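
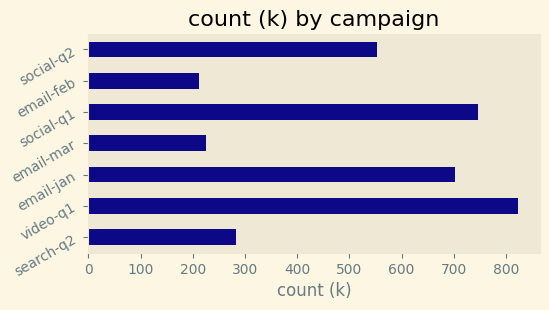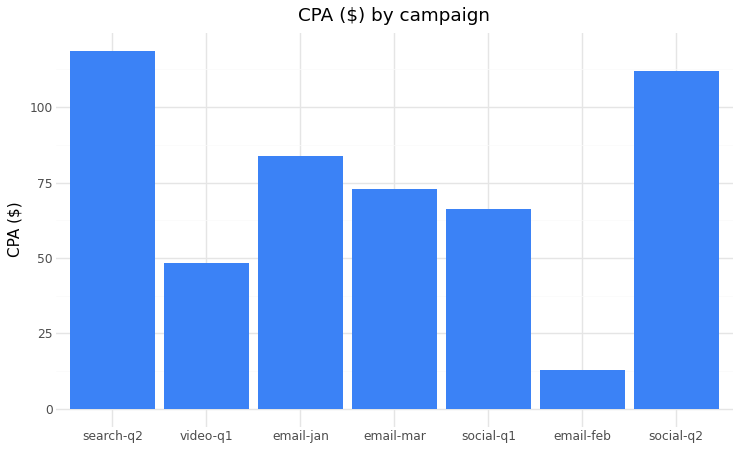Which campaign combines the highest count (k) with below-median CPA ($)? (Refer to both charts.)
Chart 2 median CPA ($) ≈ 80; below-median campaigns: video-q1, social-q1, email-feb. Among those, video-q1 has the highest count (k) (≈ 800).

video-q1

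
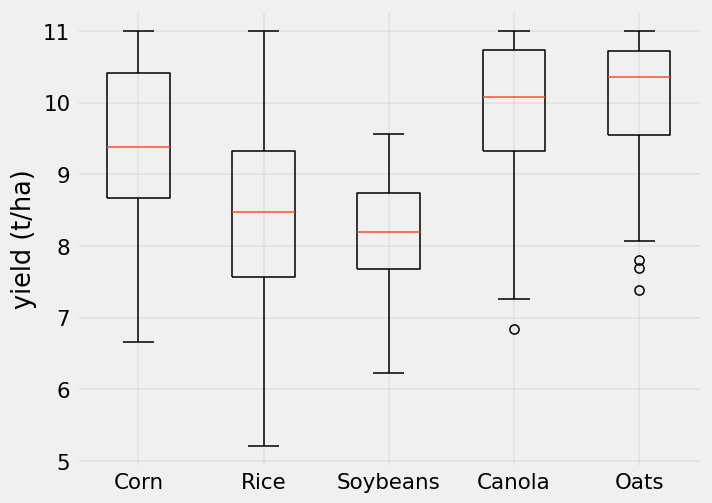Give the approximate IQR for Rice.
Q3 ≈ 9.4, Q1 ≈ 7.6; IQR ≈ 1.8.

≈ 1.8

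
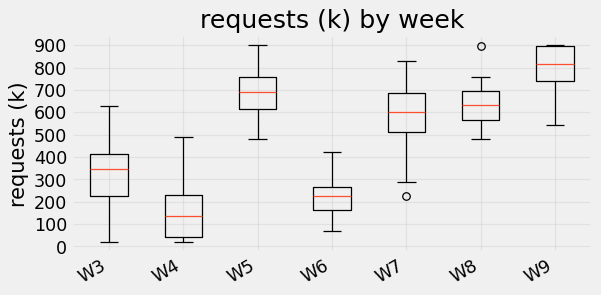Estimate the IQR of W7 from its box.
≈ 200

Q3 ≈ 700, Q1 ≈ 500; IQR ≈ 200.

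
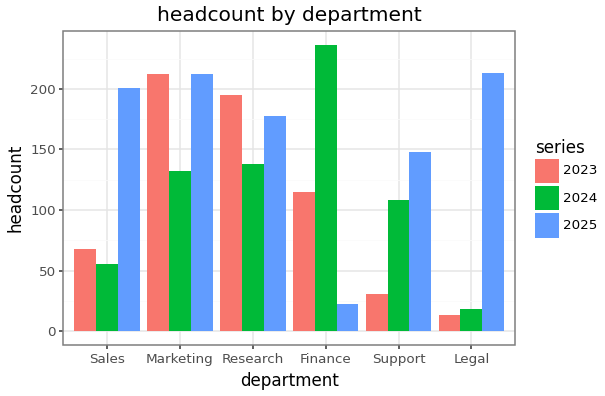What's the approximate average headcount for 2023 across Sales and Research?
(60 + 200) / 2 ≈ 130.

≈ 130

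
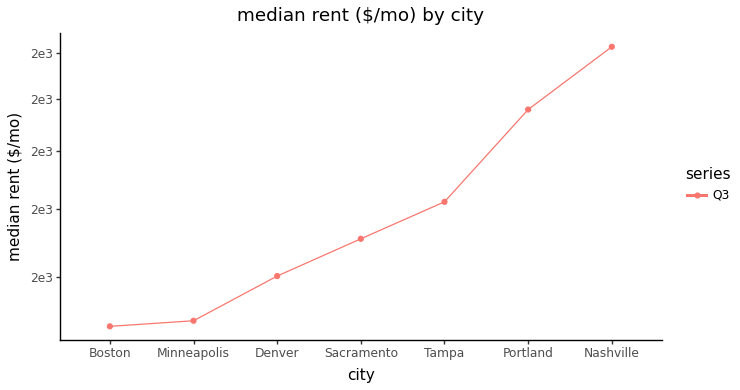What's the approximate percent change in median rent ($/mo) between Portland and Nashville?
≈ +13.6%

Portland ≈ 2200, Nashville ≈ 2500; (2500 − 2200) / 2200 ≈ +13.6%.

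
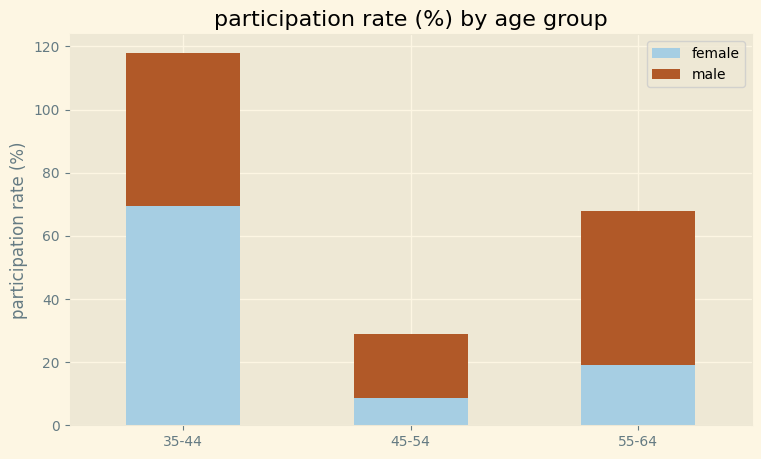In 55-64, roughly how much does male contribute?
male top ≈ 70, bottom ≈ 20; segment ≈ 50.

≈ 50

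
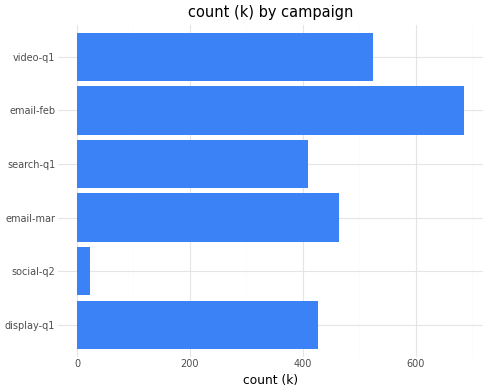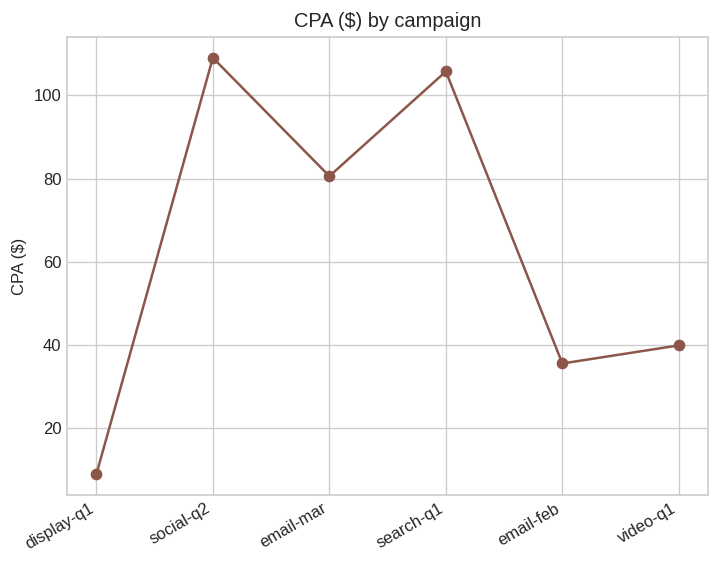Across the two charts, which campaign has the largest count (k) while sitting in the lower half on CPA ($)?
Chart 2 median CPA ($) ≈ 60; below-median campaigns: display-q1, email-feb, video-q1. Among those, email-feb has the highest count (k) (≈ 700).

email-feb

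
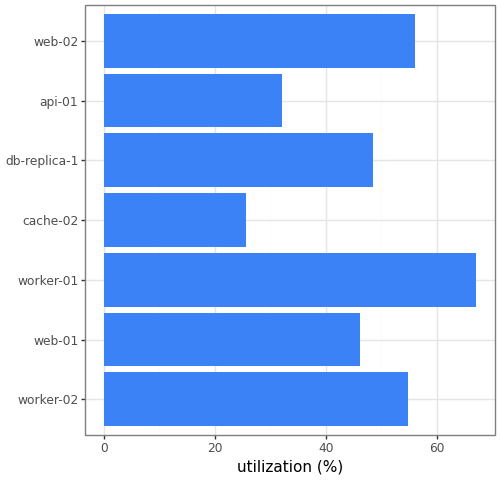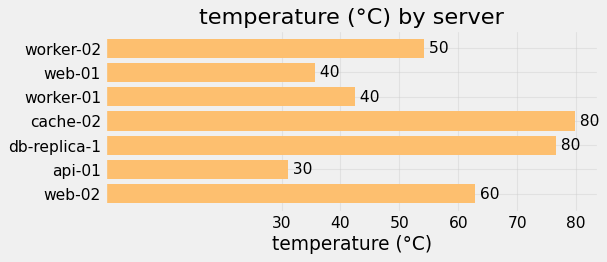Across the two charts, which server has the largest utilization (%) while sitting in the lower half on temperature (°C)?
Chart 2 median temperature (°C) ≈ 50; below-median servers: web-01, worker-01, api-01. Among those, worker-01 has the highest utilization (%) (≈ 70).

worker-01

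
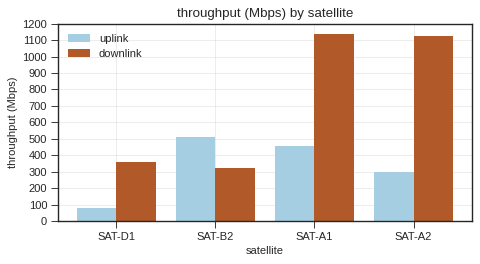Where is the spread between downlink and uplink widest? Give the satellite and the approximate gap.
SAT-A2, ≈ 800 Mbps

SAT-A2: downlink ≈ 1100, uplink ≈ 300 → gap ≈ 800. Next-largest (SAT-A1) is only ≈ 600.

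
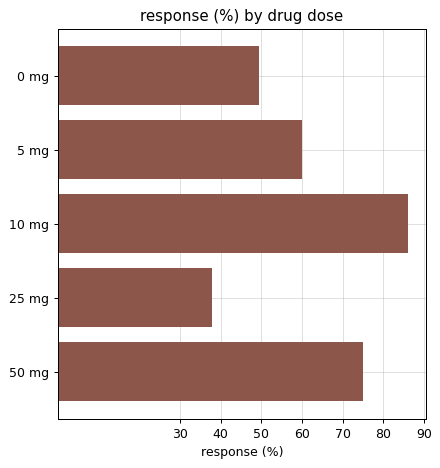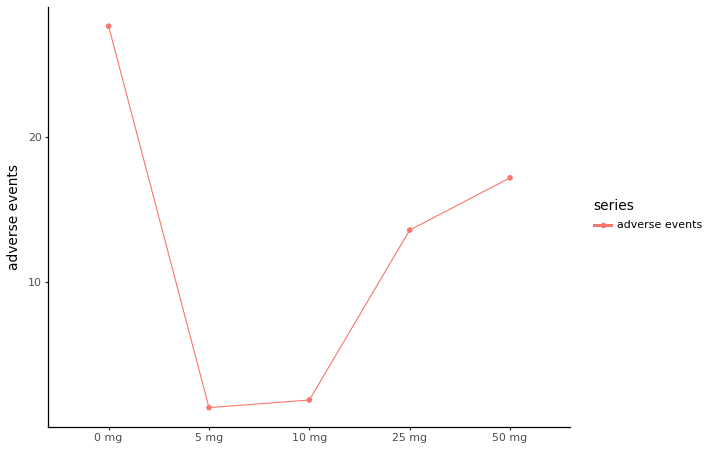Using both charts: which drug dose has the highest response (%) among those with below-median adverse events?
Chart 2 median adverse events ≈ 15; below-median drug doses: 5 mg, 10 mg. Among those, 10 mg has the highest response (%) (≈ 90).

10 mg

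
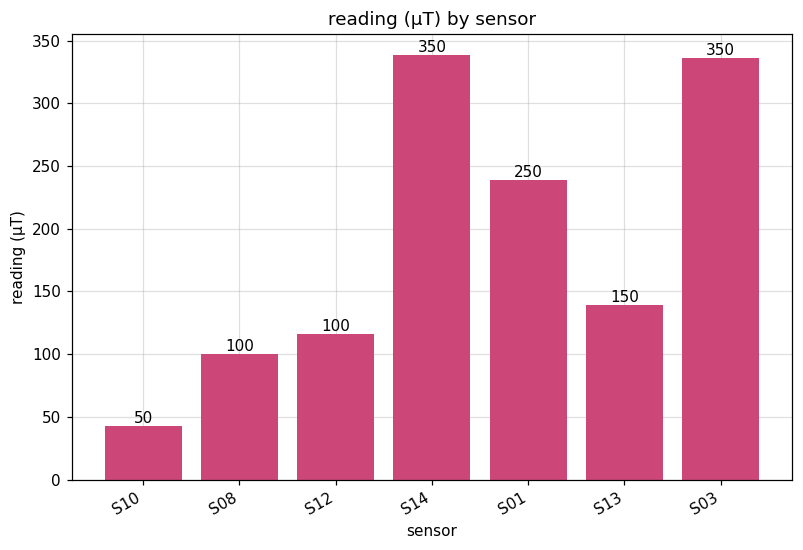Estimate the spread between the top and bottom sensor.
Max S14 ≈ 350, min S10 ≈ 50; range ≈ 300.

≈ 300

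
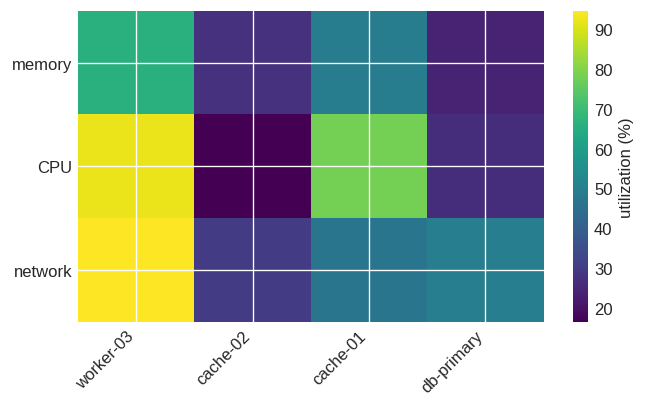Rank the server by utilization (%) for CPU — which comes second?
Top 3 for CPU: worker-03 ≈ 90, cache-01 ≈ 80, db-primary ≈ 30.

cache-01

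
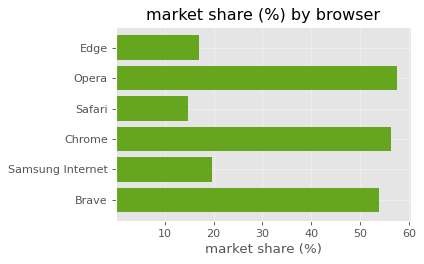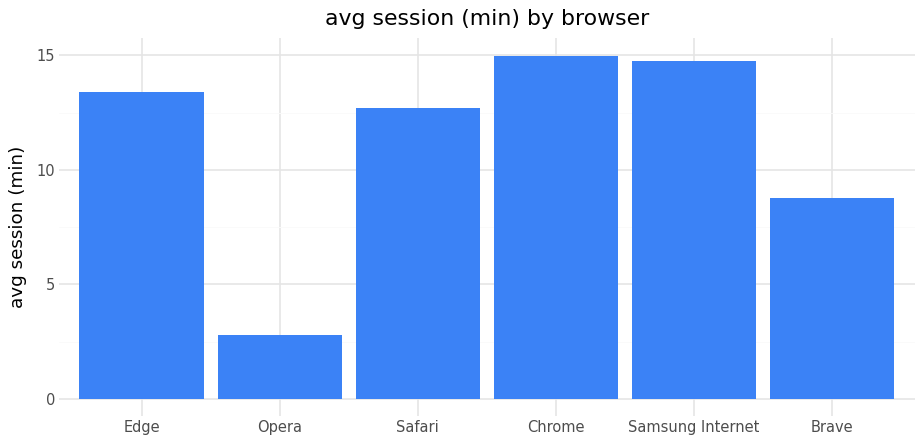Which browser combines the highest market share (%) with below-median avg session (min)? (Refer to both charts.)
Chart 2 median avg session (min) ≈ 14; below-median browsers: Opera, Safari, Brave. Among those, Opera has the highest market share (%) (≈ 60).

Opera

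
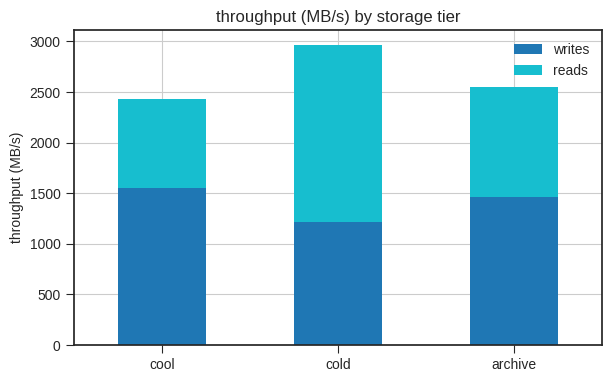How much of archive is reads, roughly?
reads top ≈ 2500, bottom ≈ 1500; segment ≈ 1000.

≈ 1000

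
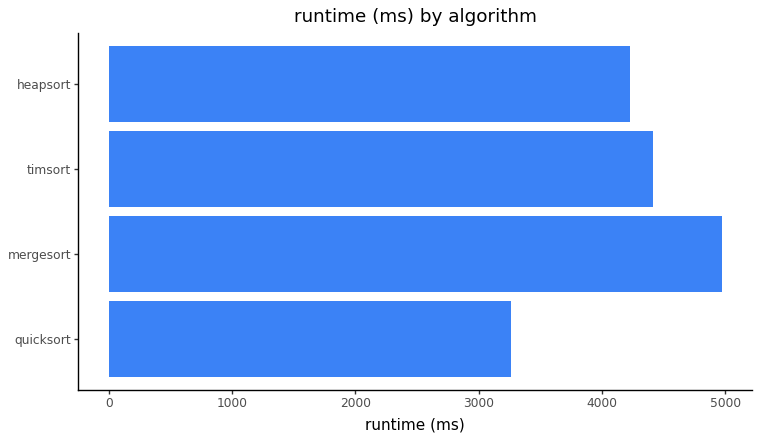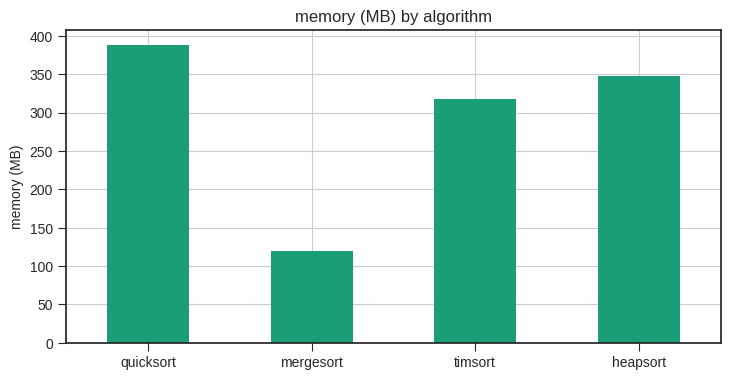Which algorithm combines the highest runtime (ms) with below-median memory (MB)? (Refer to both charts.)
mergesort

Chart 2 median memory (MB) ≈ 350; below-median algorithms: mergesort, timsort. Among those, mergesort has the highest runtime (ms) (≈ 5000).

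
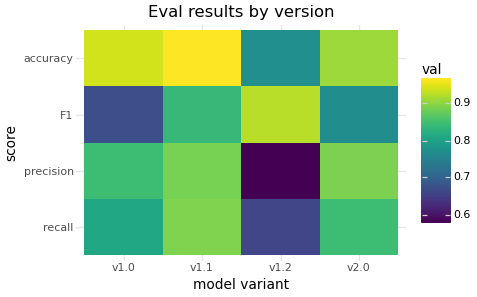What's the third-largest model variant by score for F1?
Top 4 for F1: v1.2 ≈ 0.95, v1.1 ≈ 0.85, v2.0 ≈ 0.75, v1.0 ≈ 0.65.

v2.0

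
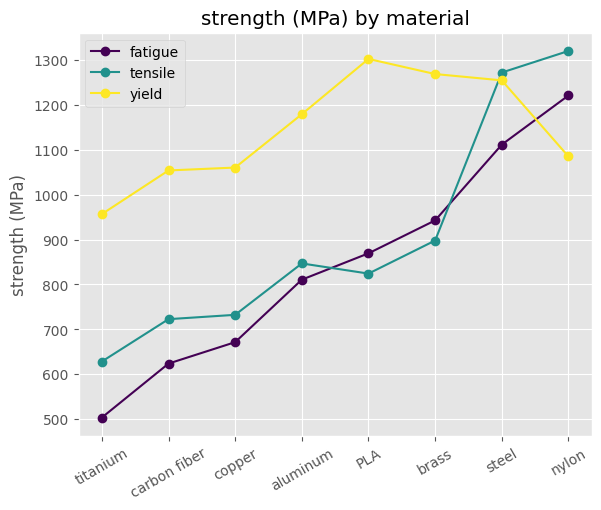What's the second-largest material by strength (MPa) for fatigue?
Top 3 for fatigue: nylon ≈ 1200, steel ≈ 1100, brass ≈ 900.

steel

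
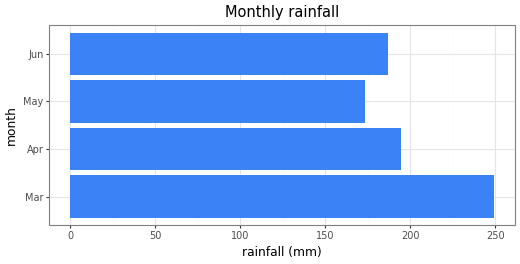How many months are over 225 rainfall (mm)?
Above 225: Mar.

1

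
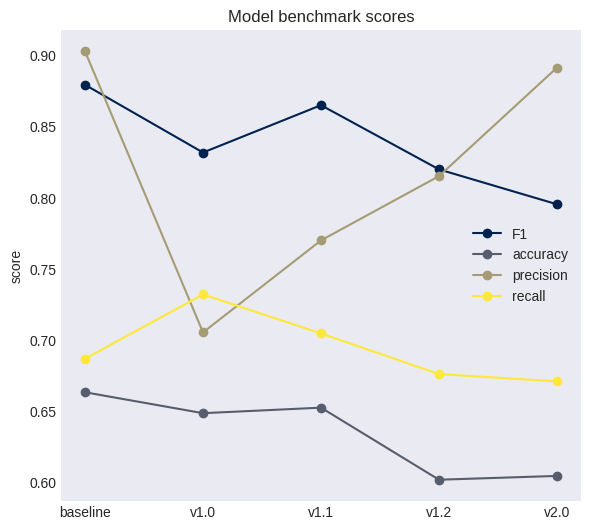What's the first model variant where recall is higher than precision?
baseline: recall ≈ 0.70 vs precision ≈ 0.90 (not yet); v1.0: recall ≈ 0.75 vs precision ≈ 0.70 (first crossover).

v1.0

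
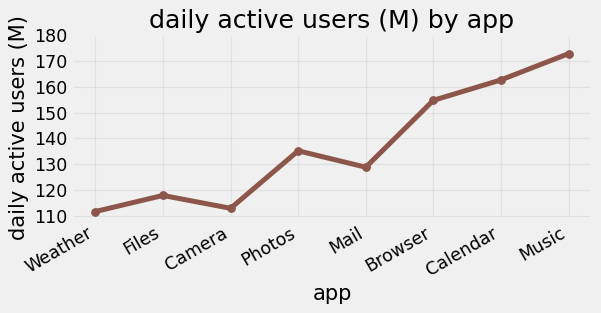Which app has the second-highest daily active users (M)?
Calendar

Top 3: Music ≈ 170, Calendar ≈ 160, Browser ≈ 150.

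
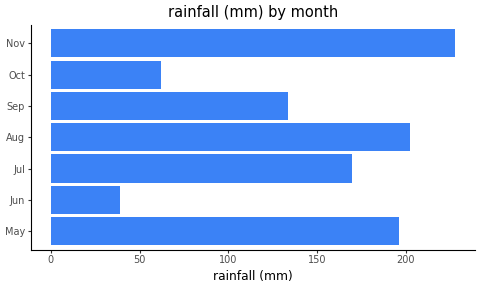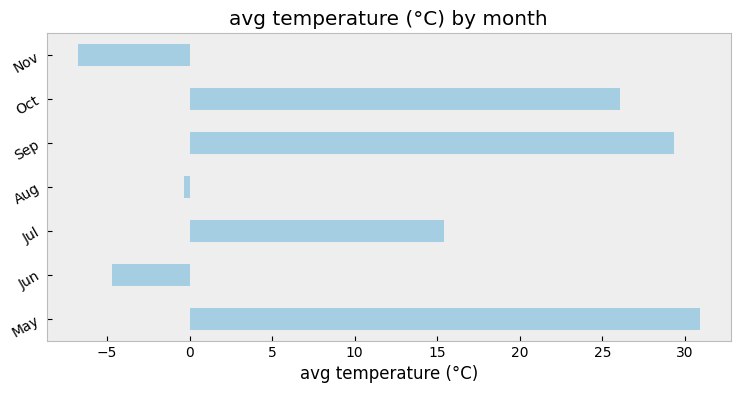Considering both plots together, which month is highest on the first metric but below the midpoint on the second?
Chart 2 median avg temperature (°C) ≈ 15; below-median months: Jun, Aug, Nov. Among those, Nov has the highest rainfall (mm) (≈ 225).

Nov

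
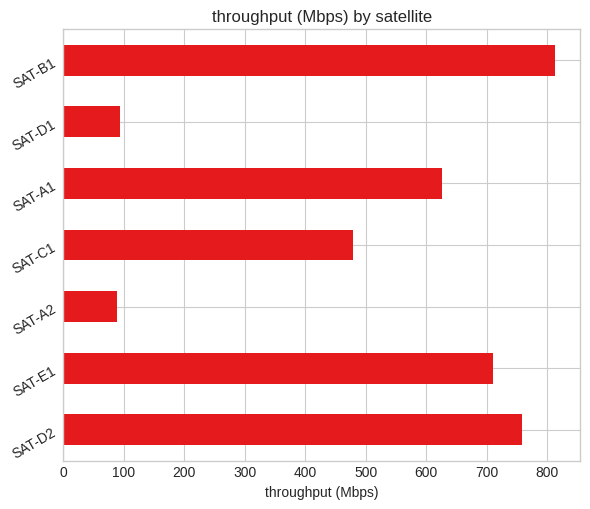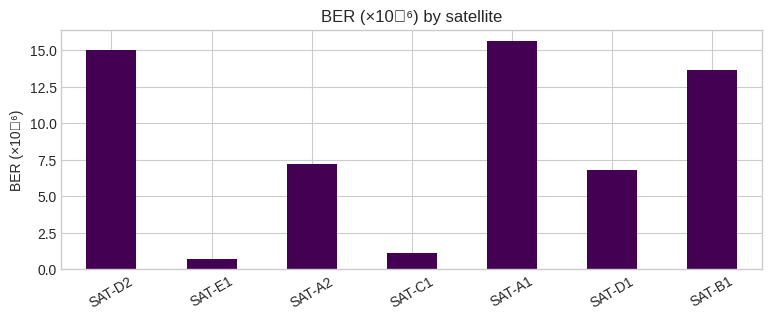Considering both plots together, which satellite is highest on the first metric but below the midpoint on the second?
Chart 2 median BER (×10⁻⁶) ≈ 8; below-median satellites: SAT-E1, SAT-C1, SAT-D1. Among those, SAT-E1 has the highest throughput (Mbps) (≈ 700).

SAT-E1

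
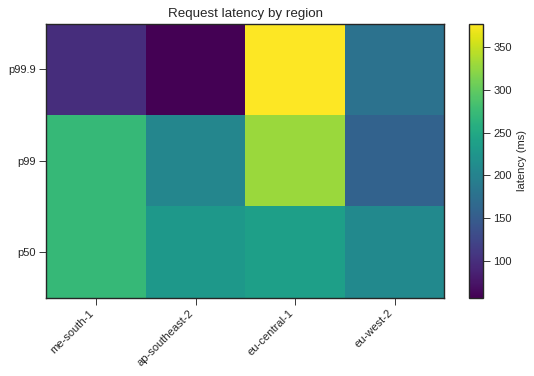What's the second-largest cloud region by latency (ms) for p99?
me-south-1

Top 3 for p99: eu-central-1 ≈ 350, me-south-1 ≈ 250, ap-southeast-2 ≈ 200.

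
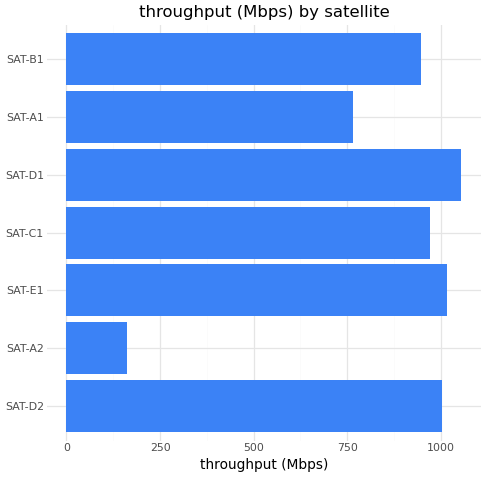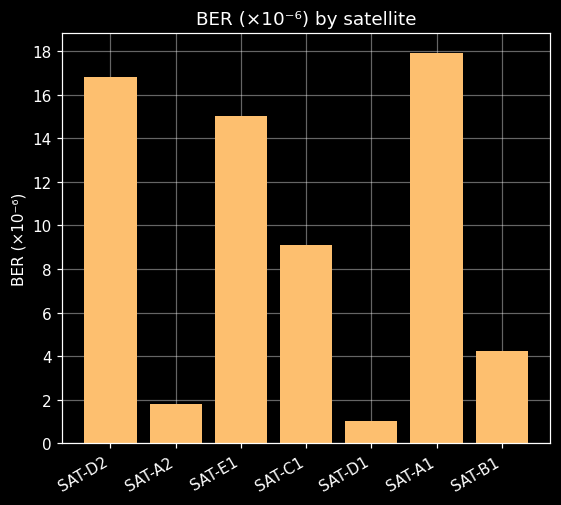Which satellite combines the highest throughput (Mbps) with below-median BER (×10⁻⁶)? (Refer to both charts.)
SAT-D1

Chart 2 median BER (×10⁻⁶) ≈ 10; below-median satellites: SAT-A2, SAT-D1, SAT-B1. Among those, SAT-D1 has the highest throughput (Mbps) (≈ 1100).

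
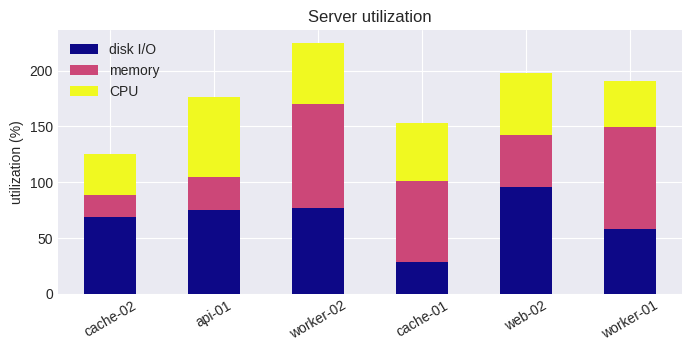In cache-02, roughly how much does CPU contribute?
≈ 40

CPU top ≈ 120, bottom ≈ 80; segment ≈ 40.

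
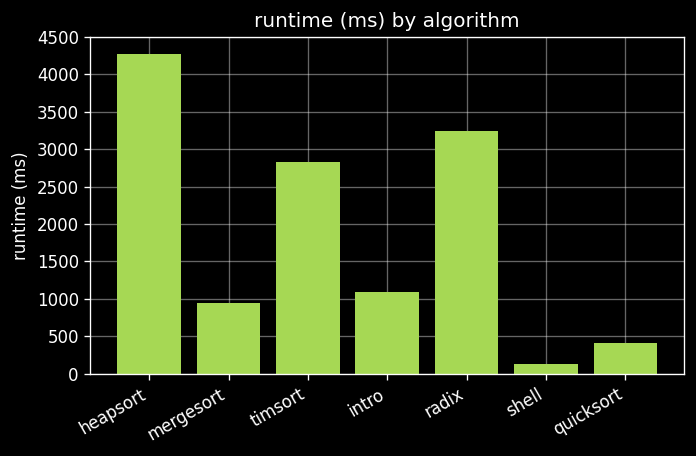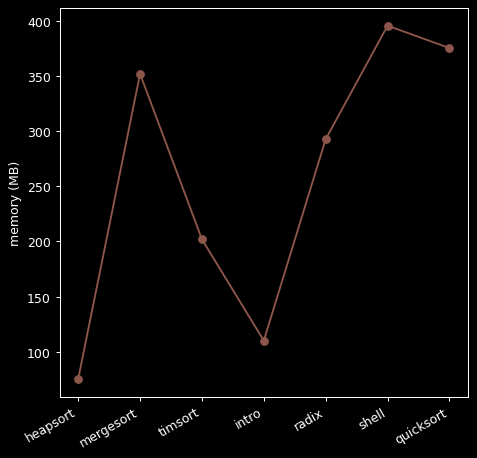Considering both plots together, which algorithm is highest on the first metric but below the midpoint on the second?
heapsort

Chart 2 median memory (MB) ≈ 300; below-median algorithms: heapsort, timsort, intro. Among those, heapsort has the highest runtime (ms) (≈ 4500).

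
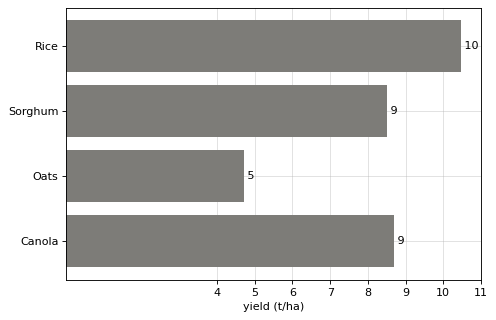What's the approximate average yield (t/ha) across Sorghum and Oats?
≈ 7

(9 + 5) / 2 ≈ 7.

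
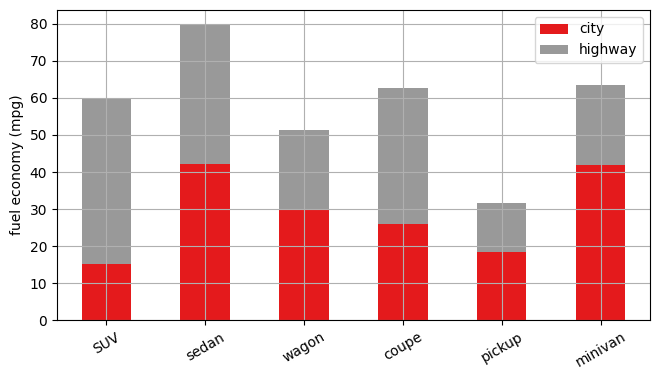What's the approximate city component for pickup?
≈ 20

city top ≈ 20, bottom ≈ 0; segment ≈ 20.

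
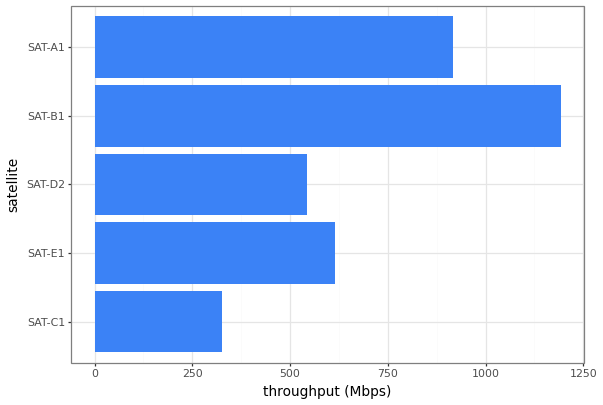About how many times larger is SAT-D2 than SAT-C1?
≈ 1.67×

SAT-D2 ≈ 500, SAT-C1 ≈ 300; 500/300 ≈ 1.67.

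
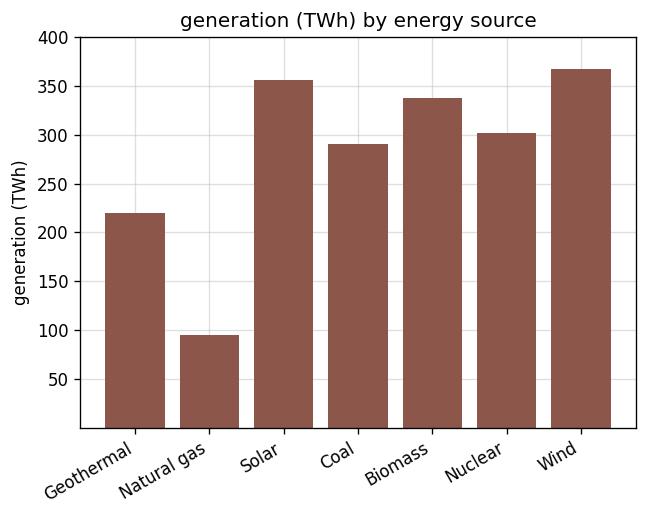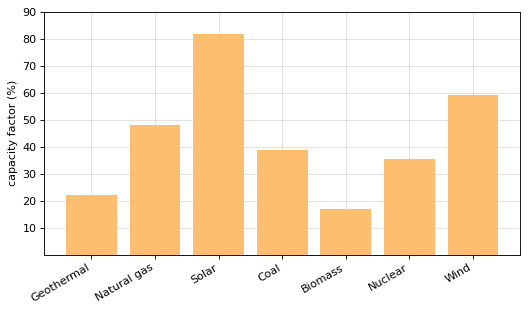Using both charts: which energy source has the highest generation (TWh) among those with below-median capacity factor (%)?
Biomass

Chart 2 median capacity factor (%) ≈ 40; below-median energy sources: Geothermal, Biomass, Nuclear. Among those, Biomass has the highest generation (TWh) (≈ 350).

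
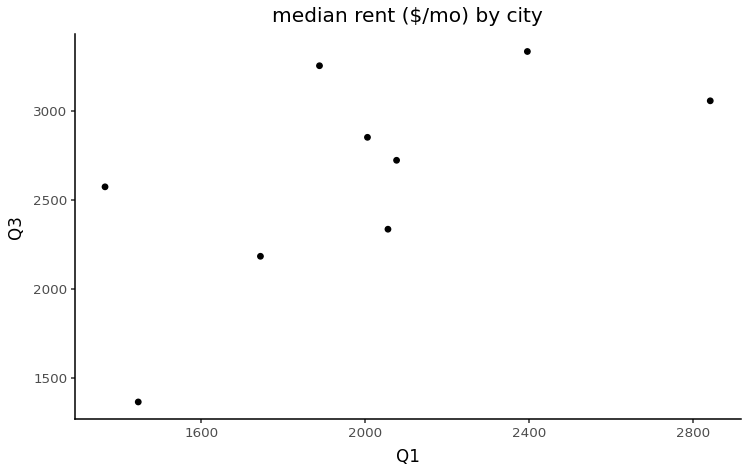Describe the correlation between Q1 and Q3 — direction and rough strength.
Points are positively correlated; moderate (|r| ≈ 0.6).

positive, moderate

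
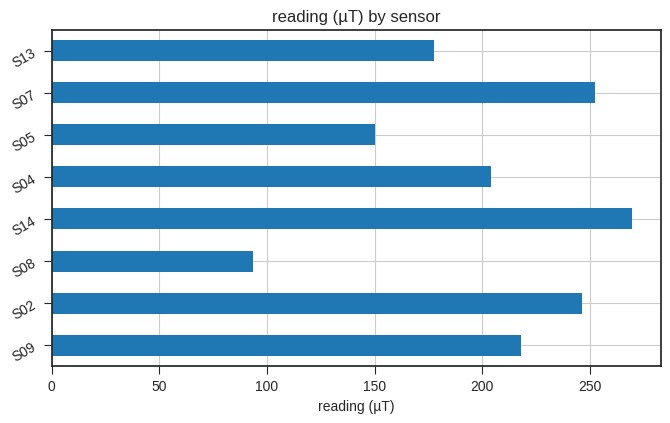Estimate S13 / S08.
S13 ≈ 175, S08 ≈ 100; 175/100 ≈ 1.75.

≈ 1.75×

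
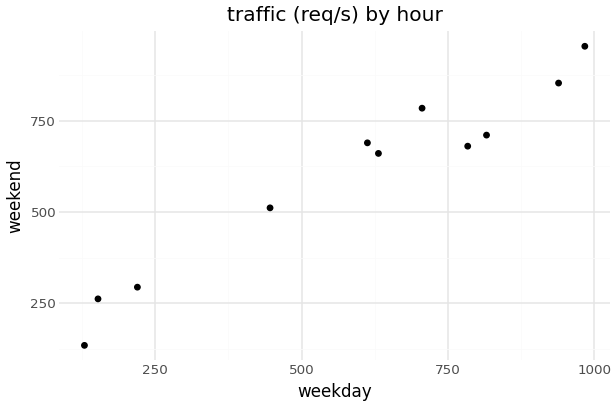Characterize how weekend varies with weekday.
Points are positively correlated; strong (|r| ≈ 1.0).

positive, strong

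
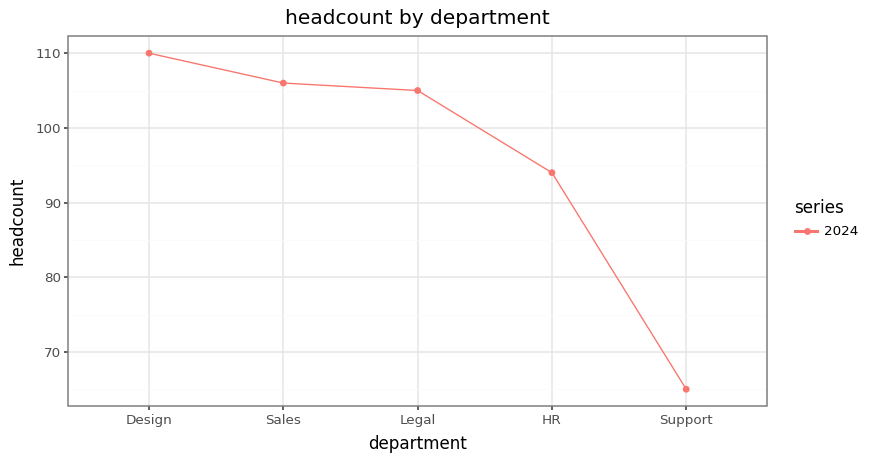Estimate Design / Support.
≈ 1.69×

Design ≈ 110, Support ≈ 65; 110/65 ≈ 1.69.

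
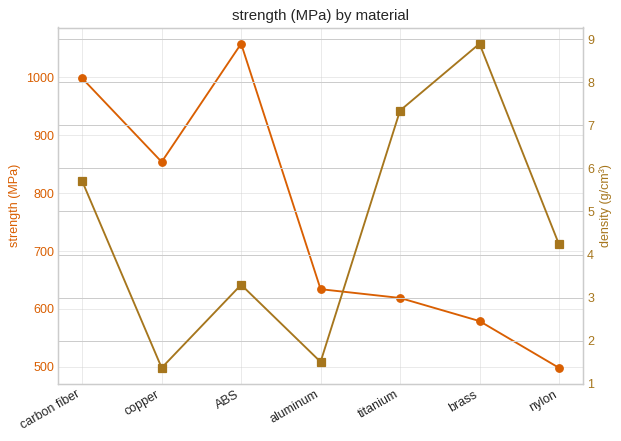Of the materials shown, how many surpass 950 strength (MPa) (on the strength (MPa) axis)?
2

Above 950: carbon fiber, ABS.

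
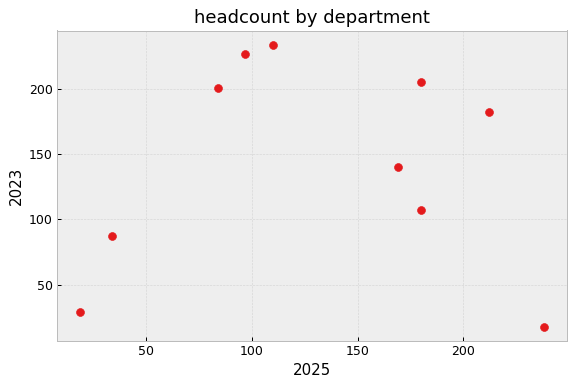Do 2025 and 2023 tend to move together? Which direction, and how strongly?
Points are roughly uncorrelated; weak (|r| ≈ 0.0).

no clear correlation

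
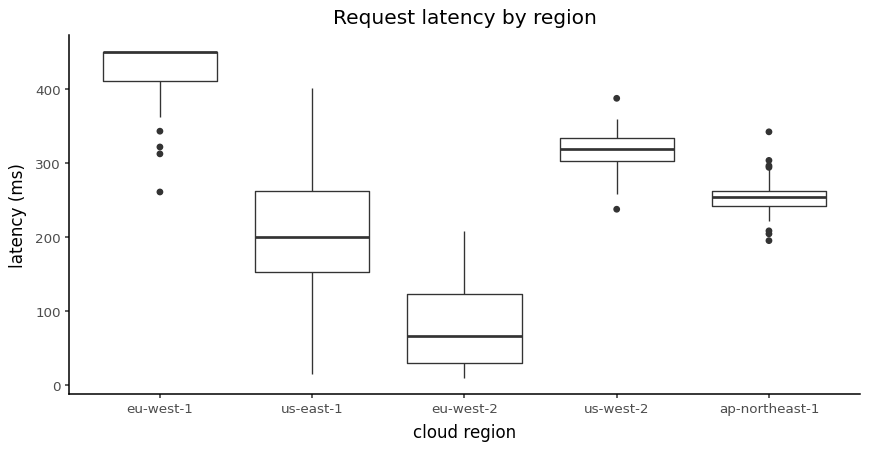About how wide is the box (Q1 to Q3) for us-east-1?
Q3 ≈ 250, Q1 ≈ 150; IQR ≈ 100.

≈ 100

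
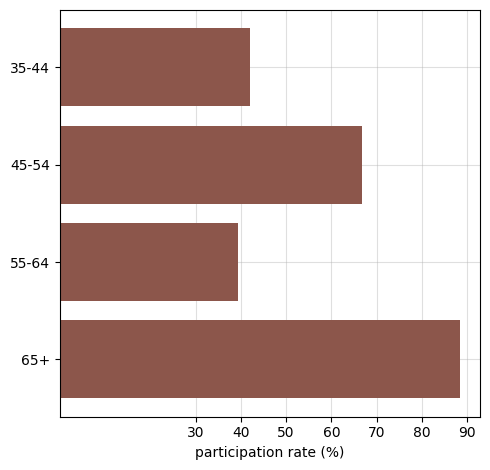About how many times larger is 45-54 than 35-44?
≈ 1.75×

45-54 ≈ 70, 35-44 ≈ 40; 70/40 ≈ 1.75.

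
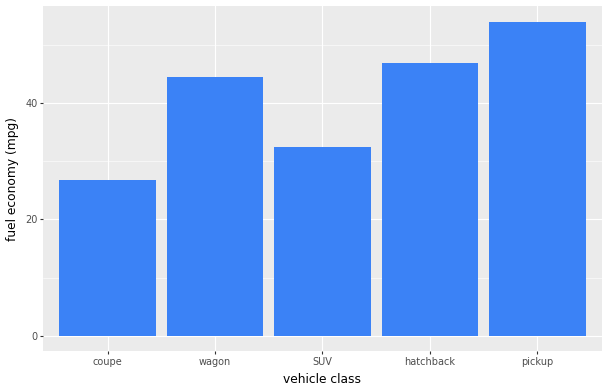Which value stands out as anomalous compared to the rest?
coupe

coupe ≈ 25; the rest sit between ≈ 35 and ≈ 55.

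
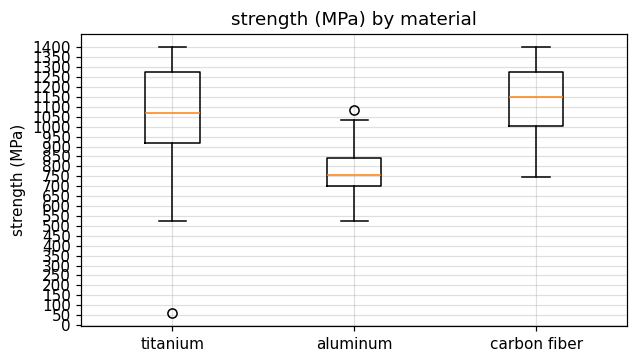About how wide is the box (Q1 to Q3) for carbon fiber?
≈ 300

Q3 ≈ 1300, Q1 ≈ 1000; IQR ≈ 300.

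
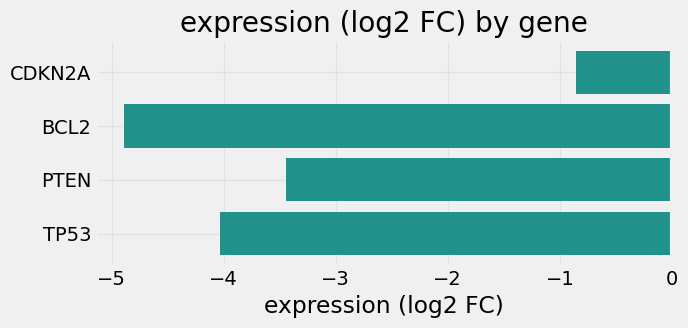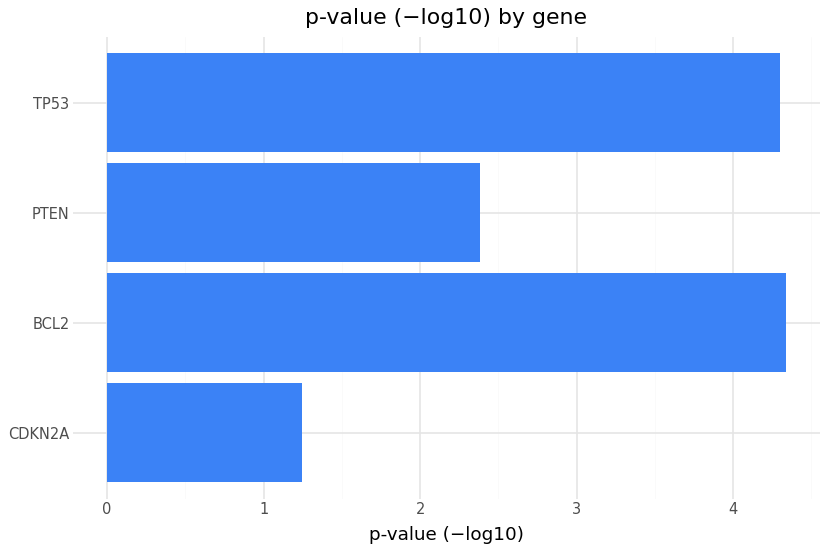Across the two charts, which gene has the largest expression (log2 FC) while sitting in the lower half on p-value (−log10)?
CDKN2A

Chart 2 median p-value (−log10) ≈ 3.5; below-median genes: CDKN2A, PTEN. Among those, CDKN2A has the highest expression (log2 FC) (≈ -1).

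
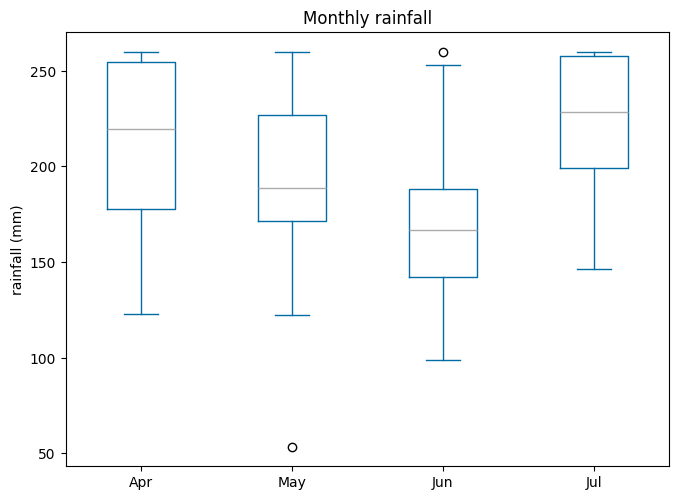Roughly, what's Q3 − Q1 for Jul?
≈ 60

Q3 ≈ 260, Q1 ≈ 200; IQR ≈ 60.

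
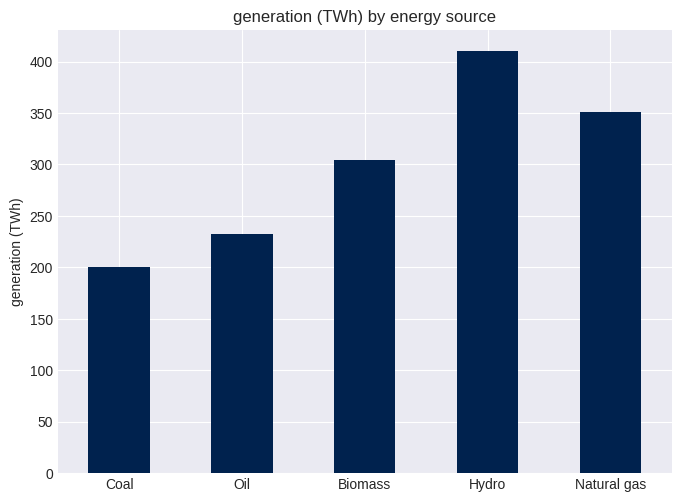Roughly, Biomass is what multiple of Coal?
Biomass ≈ 300, Coal ≈ 200; 300/200 ≈ 1.5.

≈ 1.5×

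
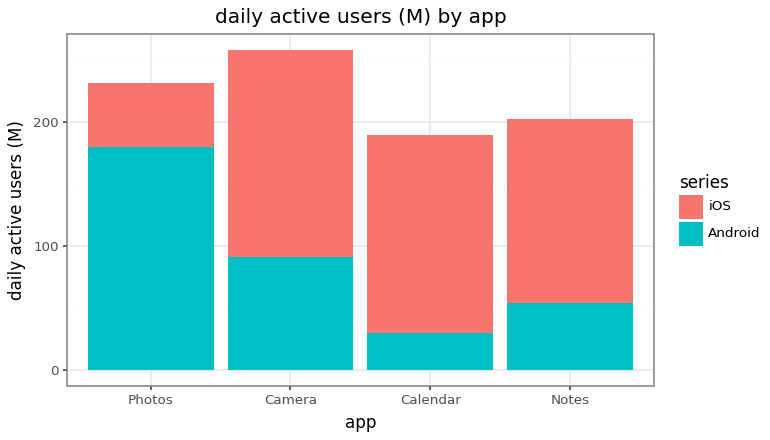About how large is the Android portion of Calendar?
≈ 25

Android top ≈ 25, bottom ≈ 0; segment ≈ 25.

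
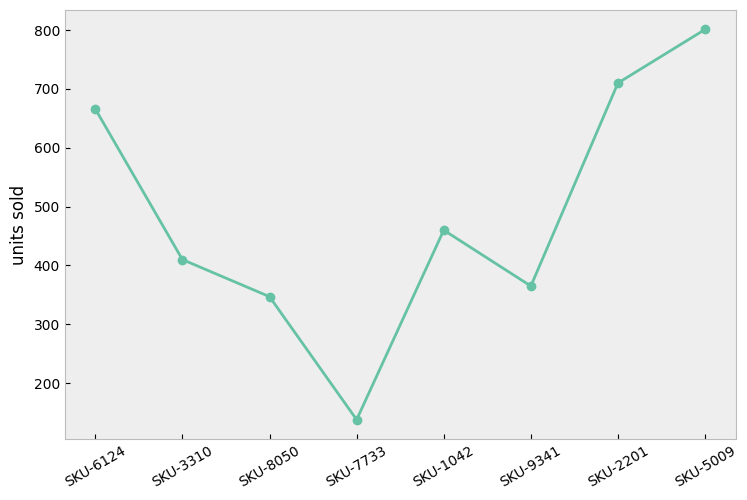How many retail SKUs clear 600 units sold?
3

Above 600: SKU-6124, SKU-2201, SKU-5009.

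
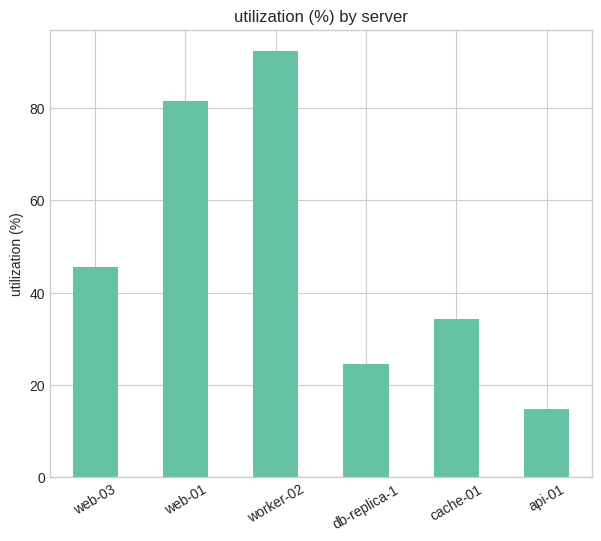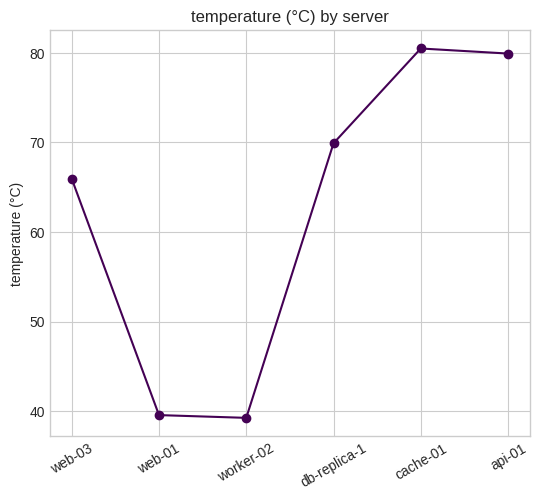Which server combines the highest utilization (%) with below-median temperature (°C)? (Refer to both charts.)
Chart 2 median temperature (°C) ≈ 70; below-median servers: web-03, web-01, worker-02. Among those, worker-02 has the highest utilization (%) (≈ 90).

worker-02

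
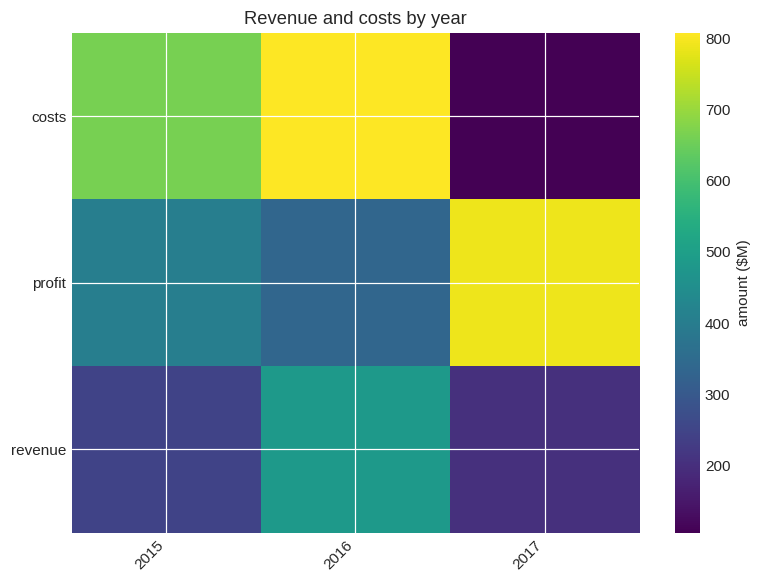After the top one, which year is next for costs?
2015

Top 3 for costs: 2016 ≈ 800, 2015 ≈ 700, 2017 ≈ 100.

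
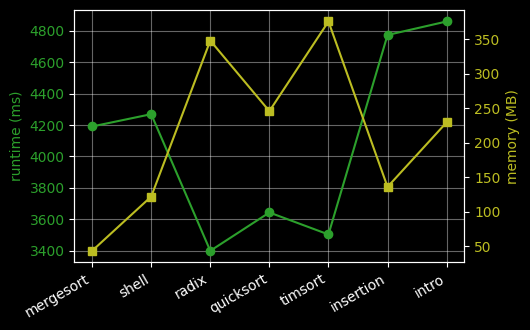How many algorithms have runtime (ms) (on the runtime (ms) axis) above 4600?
Above 4600: insertion, intro.

2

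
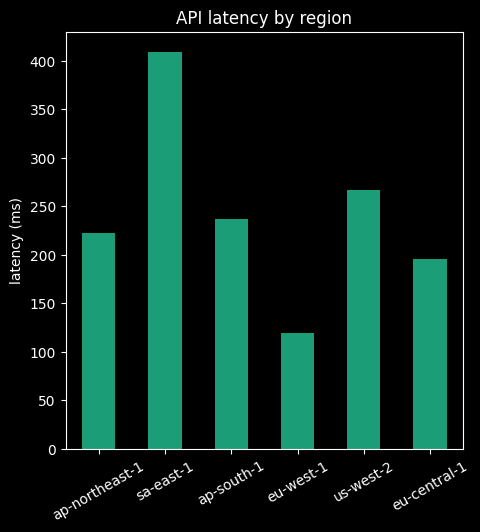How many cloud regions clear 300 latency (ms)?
1

Above 300: sa-east-1.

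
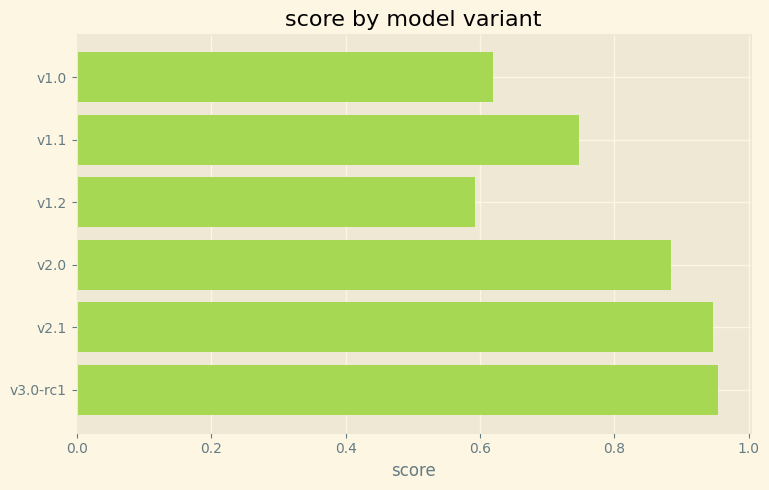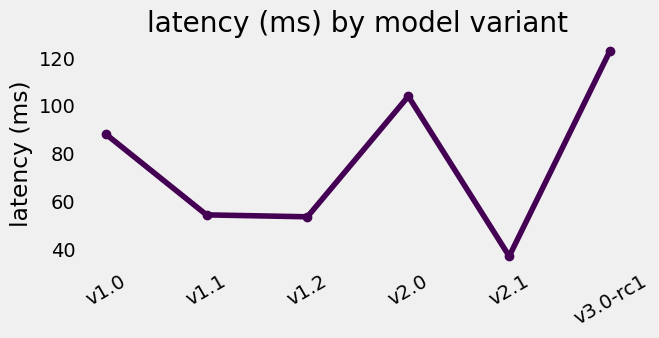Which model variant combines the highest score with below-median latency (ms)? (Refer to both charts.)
Chart 2 median latency (ms) ≈ 80; below-median model variants: v1.1, v1.2, v2.1. Among those, v2.1 has the highest score (≈ 0.9).

v2.1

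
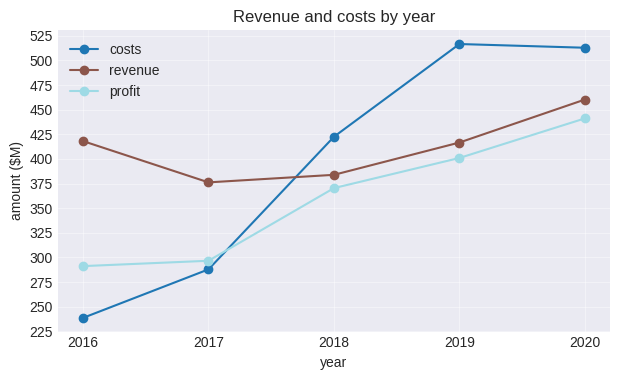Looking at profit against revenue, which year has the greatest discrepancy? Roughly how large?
2016: profit ≈ 300, revenue ≈ 425 → gap ≈ 125. Next-largest (2017) is only ≈ 75.

2016, ≈ 125 $M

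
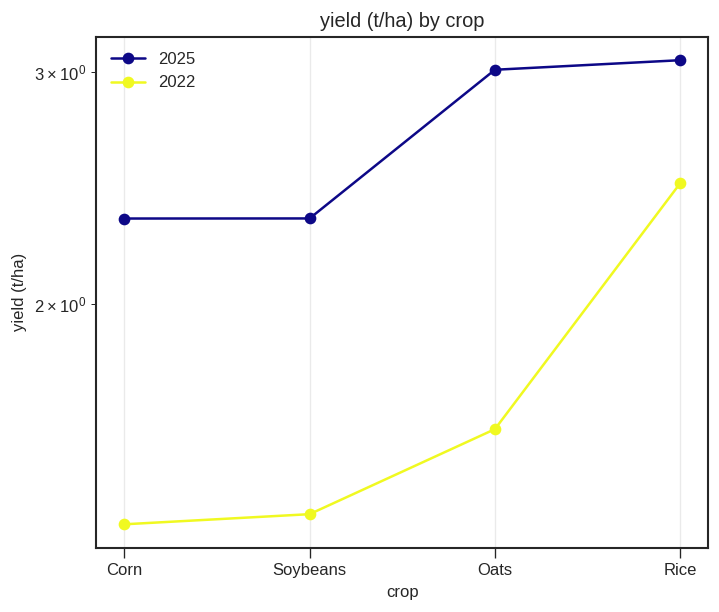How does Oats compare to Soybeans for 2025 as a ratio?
≈ 1.25×

Oats ≈ 3.0, Soybeans ≈ 2.4; 3.0/2.4 ≈ 1.25.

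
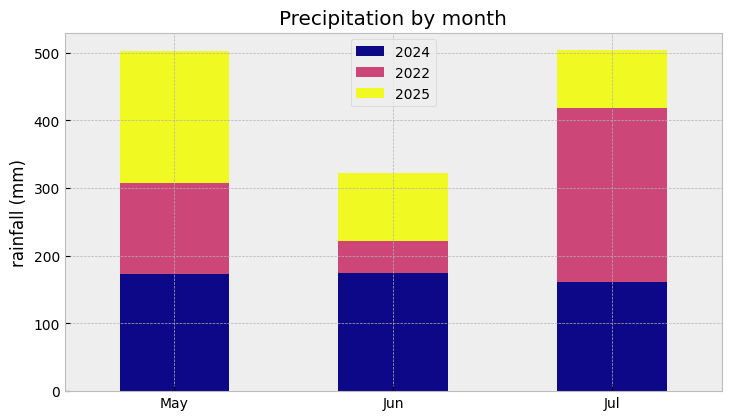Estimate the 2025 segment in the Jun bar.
≈ 100

2025 top ≈ 300, bottom ≈ 200; segment ≈ 100.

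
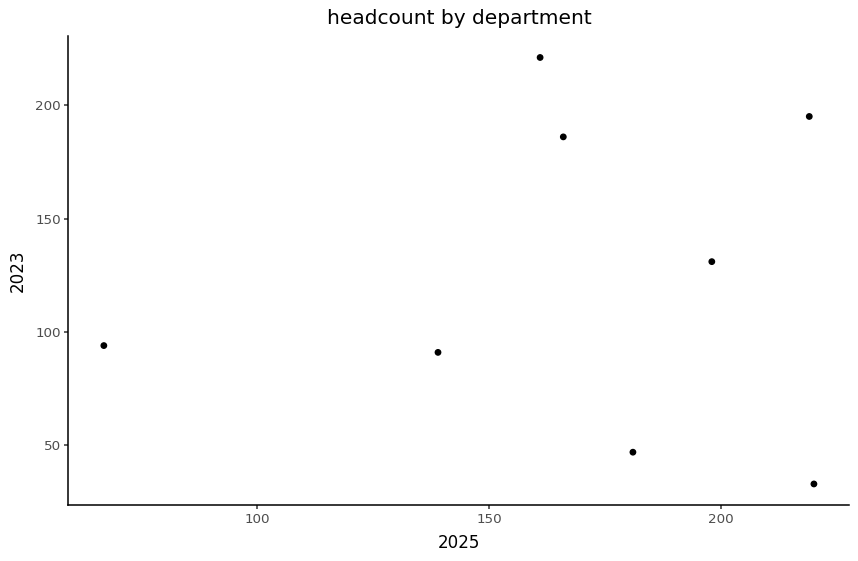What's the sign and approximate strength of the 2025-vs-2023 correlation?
no clear correlation

Points are roughly uncorrelated; weak (|r| ≈ 0.1).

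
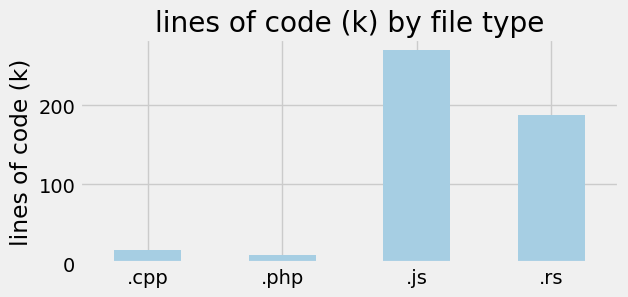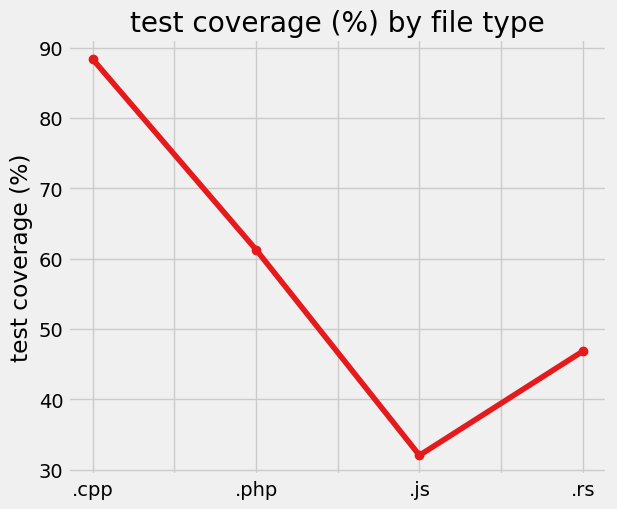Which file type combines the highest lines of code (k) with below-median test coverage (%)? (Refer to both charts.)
.js

Chart 2 median test coverage (%) ≈ 50; below-median file types: .js, .rs. Among those, .js has the highest lines of code (k) (≈ 275).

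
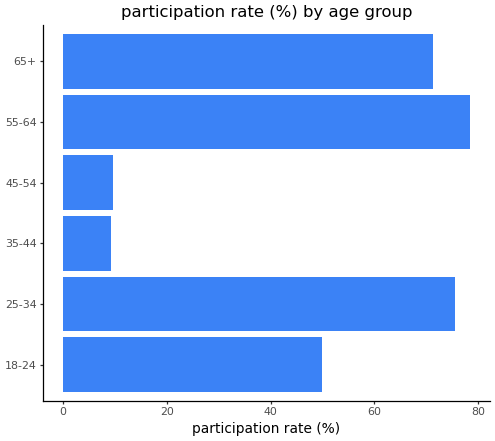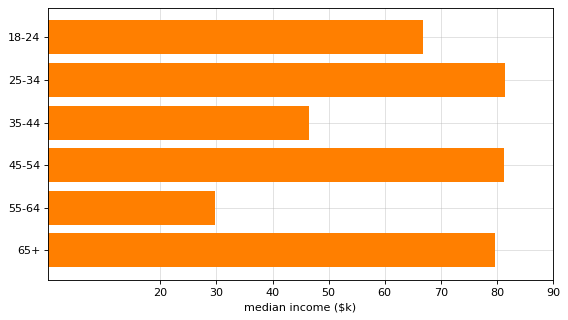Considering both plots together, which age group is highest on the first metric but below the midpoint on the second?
Chart 2 median median income ($k) ≈ 70; below-median age groups: 18-24, 35-44, 55-64. Among those, 55-64 has the highest participation rate (%) (≈ 80).

55-64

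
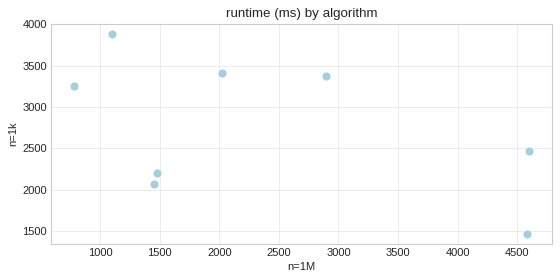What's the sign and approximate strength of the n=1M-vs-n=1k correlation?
Points are negatively correlated; moderate (|r| ≈ 0.5).

negative, moderate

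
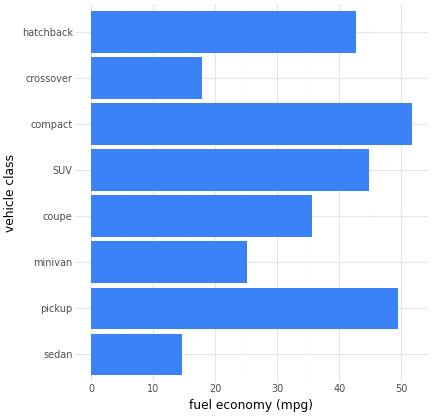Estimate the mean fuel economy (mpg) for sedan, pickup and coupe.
(15 + 50 + 35) / 3 ≈ 33.

≈ 33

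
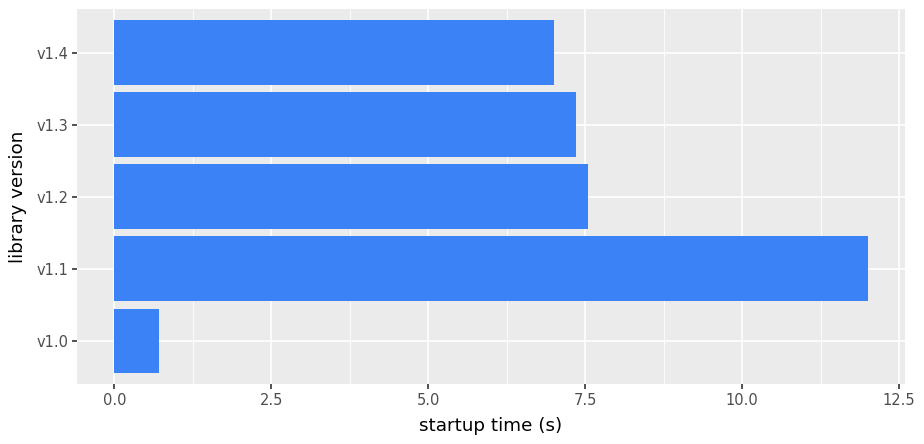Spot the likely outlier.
v1.0 ≈ 1; the rest sit between ≈ 7 and ≈ 12.

v1.0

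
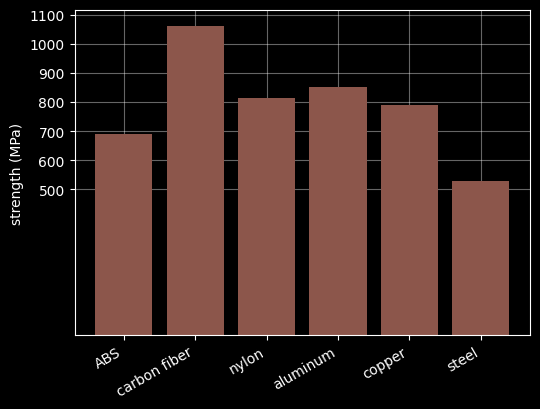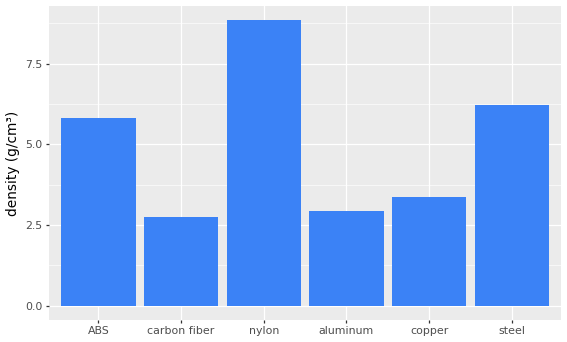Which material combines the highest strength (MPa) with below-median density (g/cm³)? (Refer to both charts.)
Chart 2 median density (g/cm³) ≈ 5; below-median materials: carbon fiber, aluminum, copper. Among those, carbon fiber has the highest strength (MPa) (≈ 1100).

carbon fiber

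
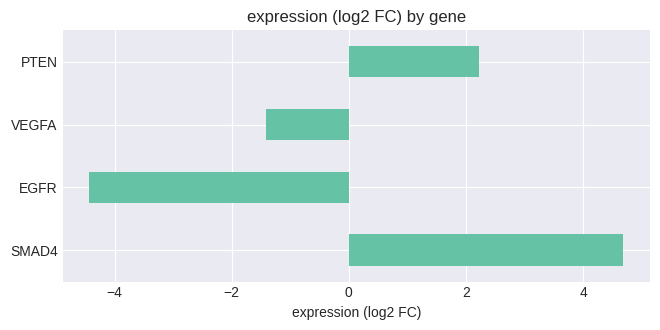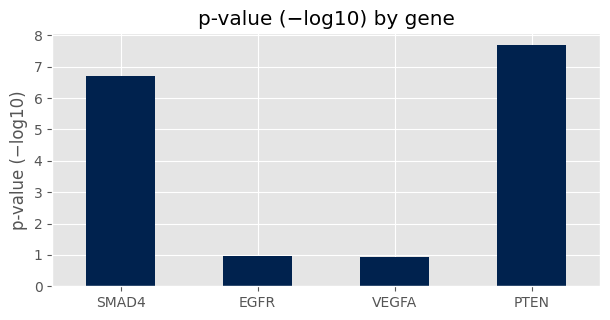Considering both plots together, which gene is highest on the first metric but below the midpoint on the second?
Chart 2 median p-value (−log10) ≈ 4; below-median genes: EGFR, VEGFA. Among those, VEGFA has the highest expression (log2 FC) (≈ -1.5).

VEGFA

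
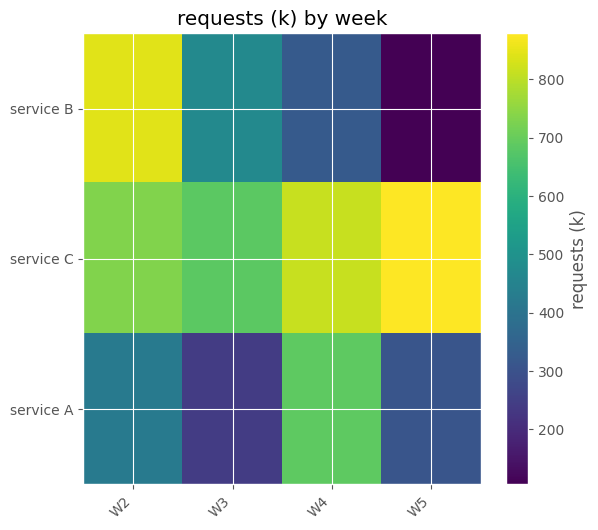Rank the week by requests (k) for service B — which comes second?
W3

Top 3 for service B: W2 ≈ 800, W3 ≈ 500, W4 ≈ 300.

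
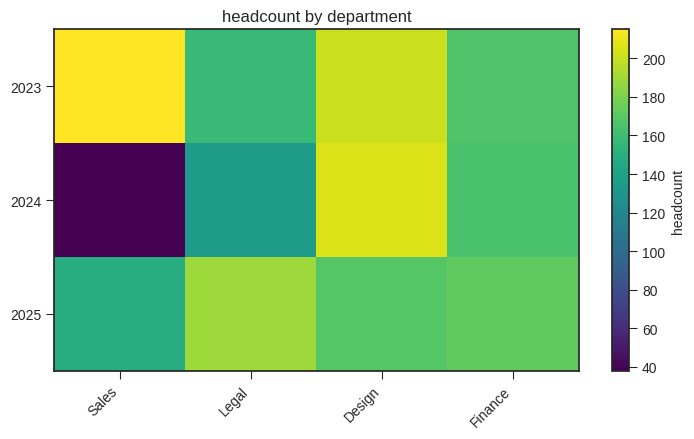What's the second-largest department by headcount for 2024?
Finance

Top 3 for 2024: Design ≈ 200, Finance ≈ 160, Legal ≈ 140.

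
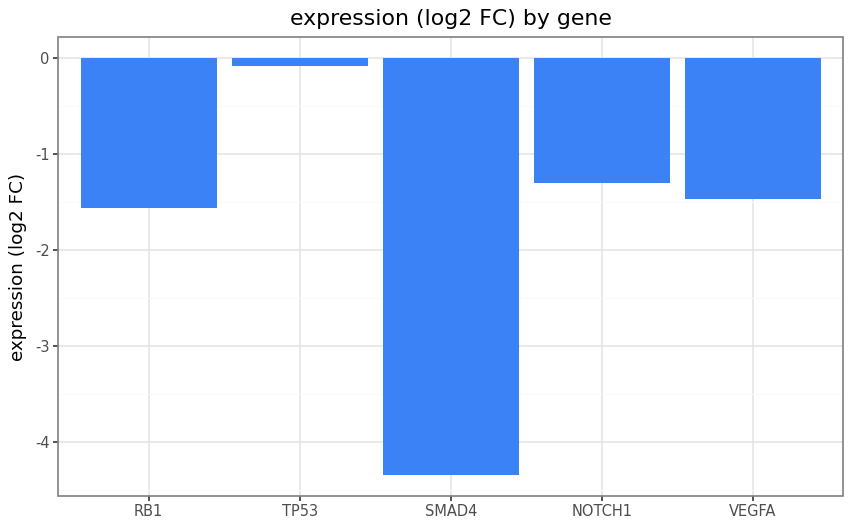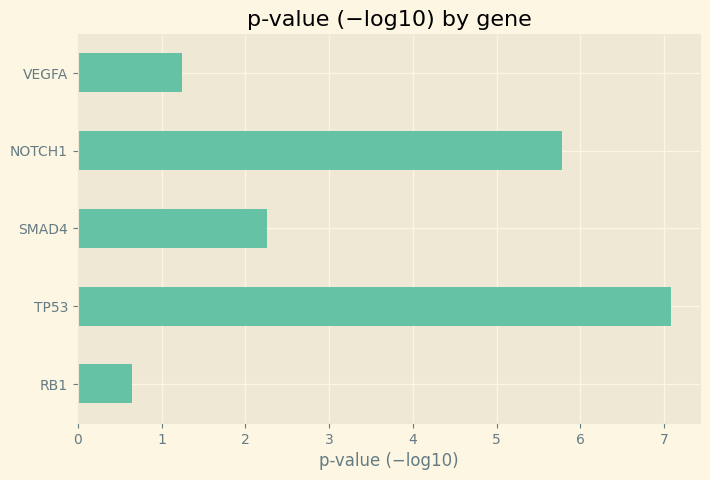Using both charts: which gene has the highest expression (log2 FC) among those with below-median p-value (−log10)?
Chart 2 median p-value (−log10) ≈ 2; below-median genes: RB1, VEGFA. Among those, VEGFA has the highest expression (log2 FC) (≈ -1).

VEGFA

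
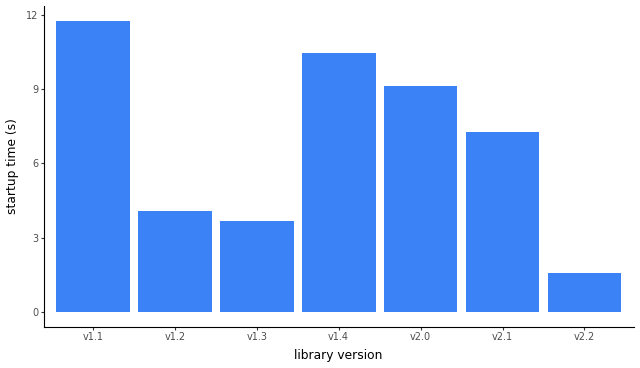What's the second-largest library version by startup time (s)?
Top 3: v1.1 ≈ 12, v1.4 ≈ 10, v2.0 ≈ 9.

v1.4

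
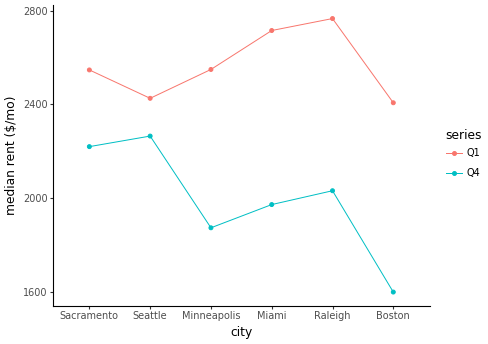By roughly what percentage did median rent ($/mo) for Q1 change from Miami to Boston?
≈ -11.1%

Miami ≈ 2700, Boston ≈ 2400; (2400 − 2700) / 2700 ≈ -11.1%.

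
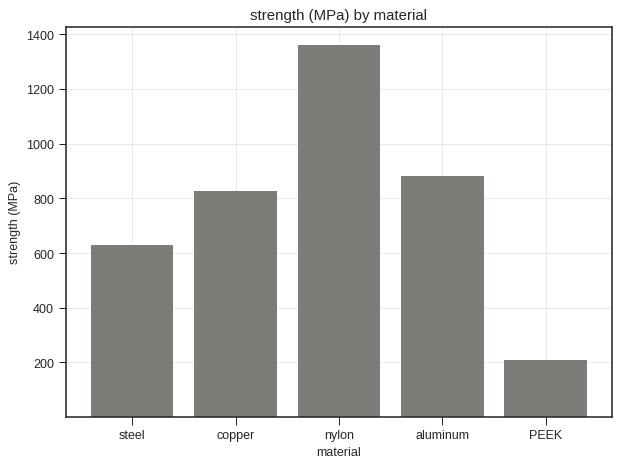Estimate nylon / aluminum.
≈ 1.75×

nylon ≈ 1400, aluminum ≈ 800; 1400/800 ≈ 1.75.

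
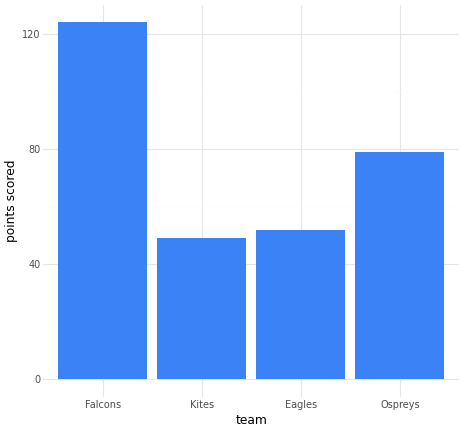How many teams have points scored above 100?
1

Above 100: Falcons.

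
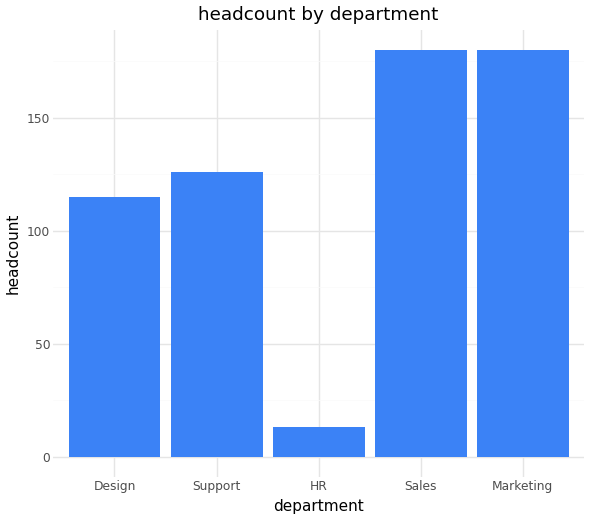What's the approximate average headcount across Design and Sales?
(120 + 180) / 2 ≈ 150.

≈ 150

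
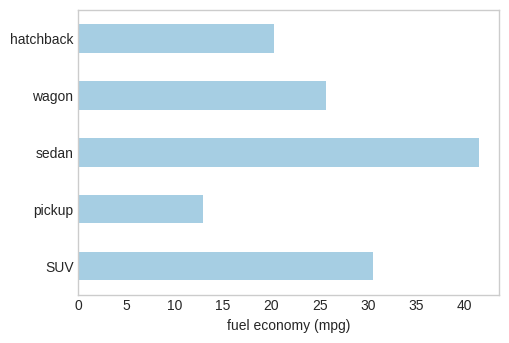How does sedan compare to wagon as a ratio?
sedan ≈ 40, wagon ≈ 25; 40/25 ≈ 1.6.

≈ 1.6×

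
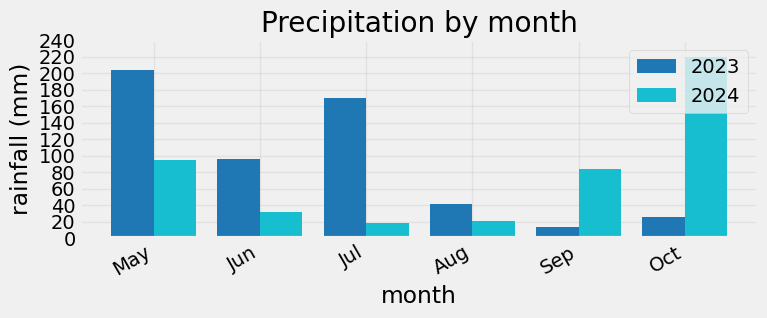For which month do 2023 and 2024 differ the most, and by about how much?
Oct, ≈ 200 mm

Oct: 2023 ≈ 20, 2024 ≈ 220 → gap ≈ 200. Next-largest (Jul) is only ≈ 160.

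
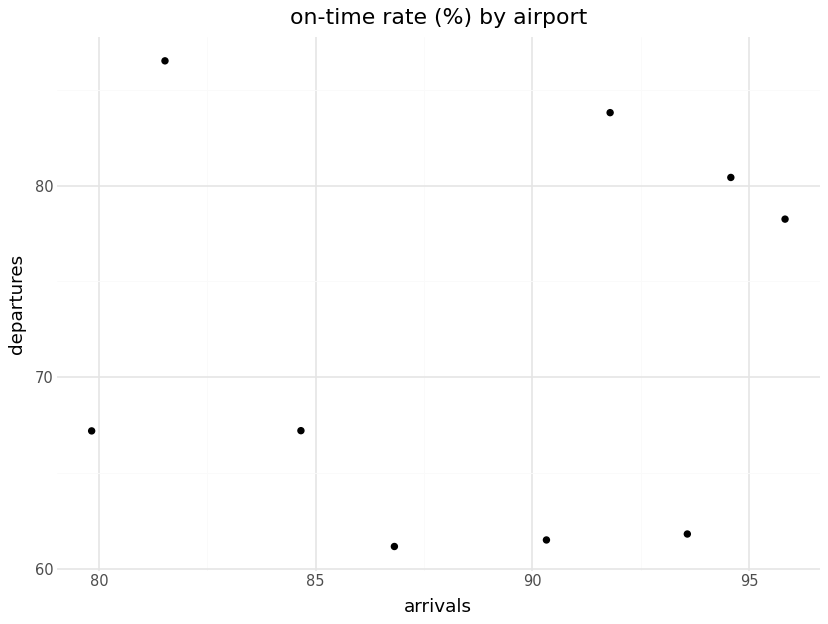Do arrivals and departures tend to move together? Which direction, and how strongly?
Points are roughly uncorrelated; weak (|r| ≈ 0.1).

no clear correlation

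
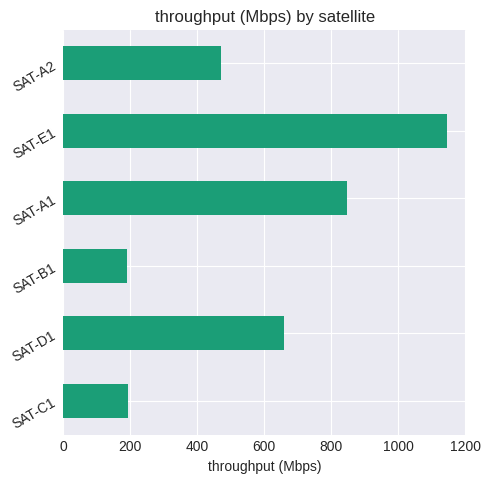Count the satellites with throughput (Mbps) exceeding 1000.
Above 1000: SAT-E1.

1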